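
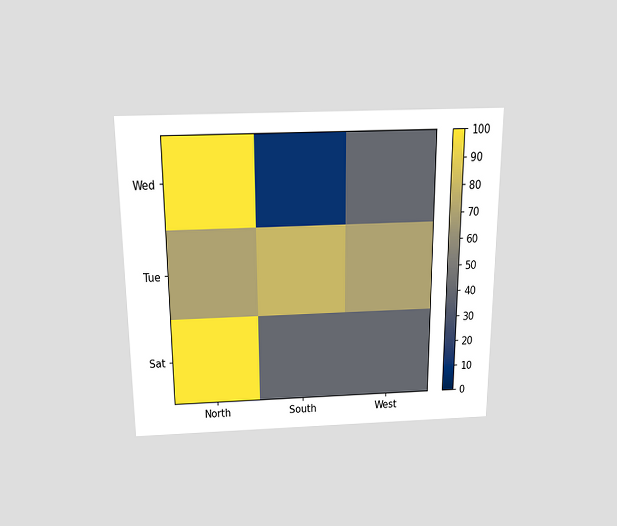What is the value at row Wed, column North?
100

The chart is viewed slightly from above. Matching cell (Wed, North) against the colorbar gives 100.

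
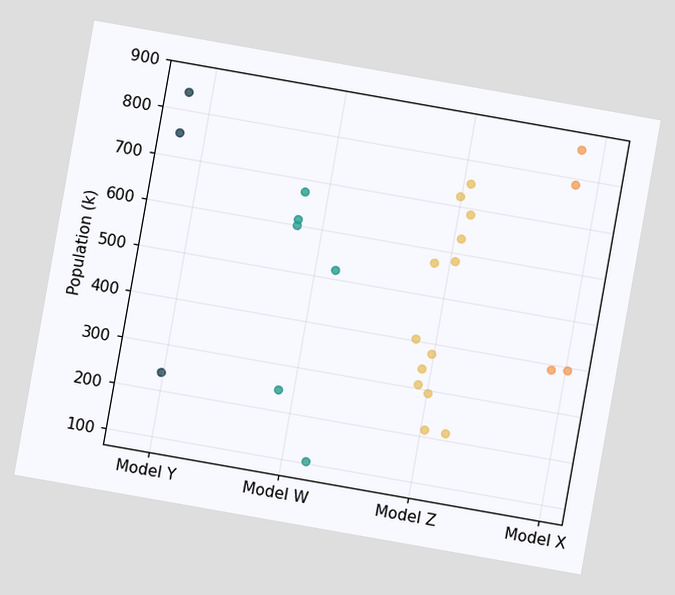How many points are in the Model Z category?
13

The chart is tilted about 10° clockwise. Counting the markers in the Model Z column gives 13.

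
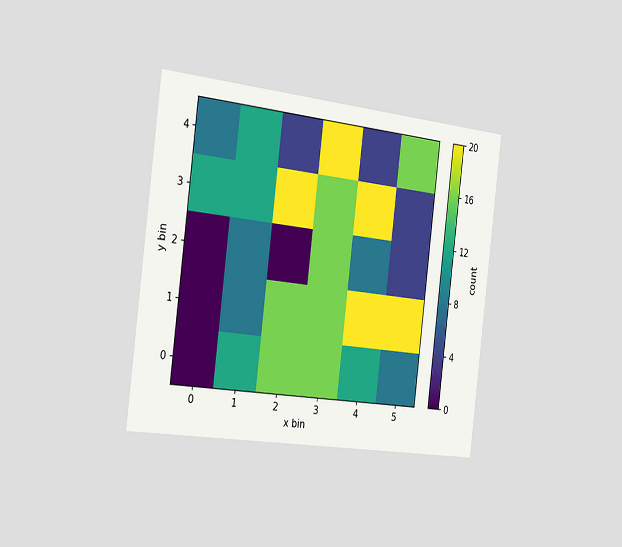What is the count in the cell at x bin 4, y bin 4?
The chart is tilted about 7° clockwise and viewed slightly from the left. Matching the cell (4, 4) against the colorbar gives 4.

4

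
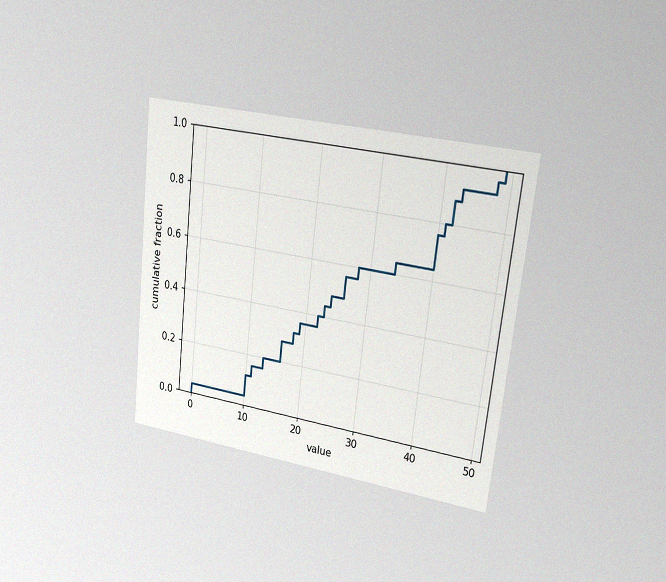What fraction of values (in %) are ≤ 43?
The chart is tilted about 6° clockwise and viewed slightly from the right, with some photo noise. At x=43 the ECDF step is at 92%.

92%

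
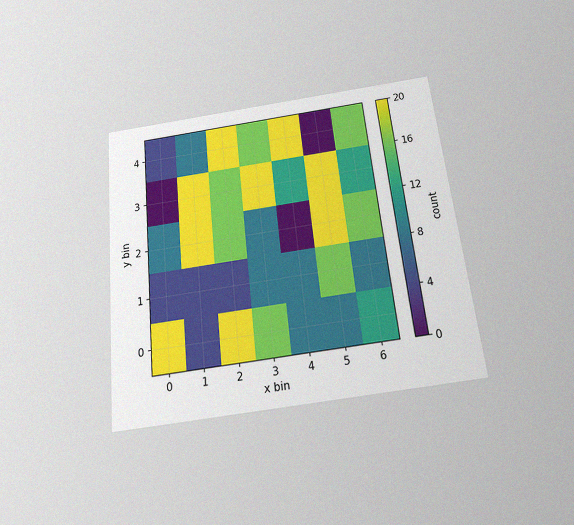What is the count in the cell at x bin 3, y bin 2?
8

The chart is tilted about 6° counter-clockwise and viewed slightly from below, with some photo noise. Matching the cell (3, 2) against the colorbar gives 8.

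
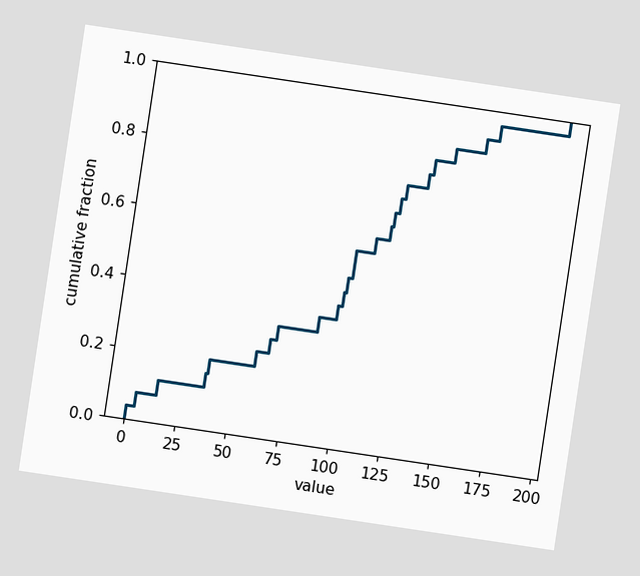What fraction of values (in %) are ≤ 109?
The chart is tilted about 8° clockwise. At x=109 the ECDF step is at 60%.

60%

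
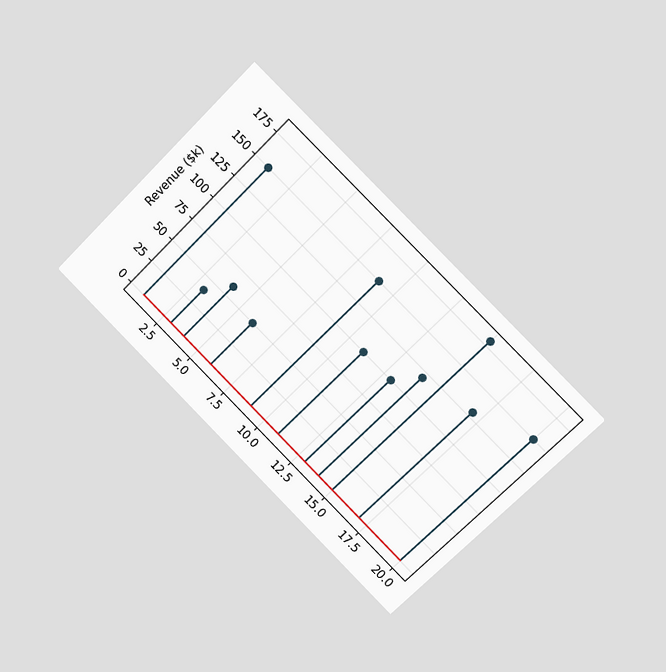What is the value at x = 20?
$150k

The chart is tilted about 45° clockwise and viewed slightly from the right. The stem at x=20 reaches $150k.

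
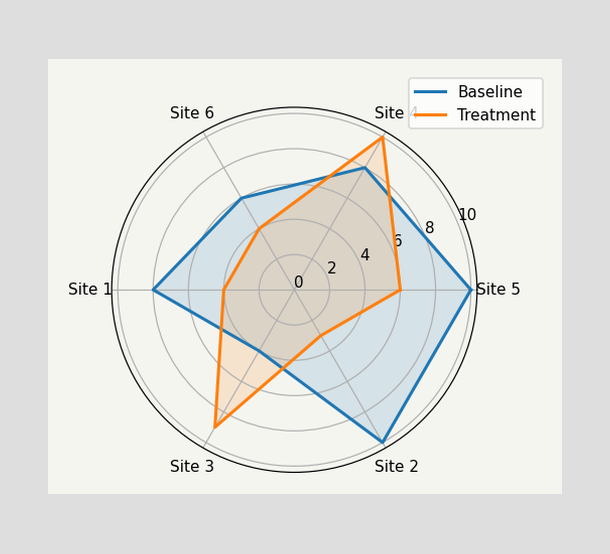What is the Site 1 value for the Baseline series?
8

On the Site 1 axis, Baseline reaches 8.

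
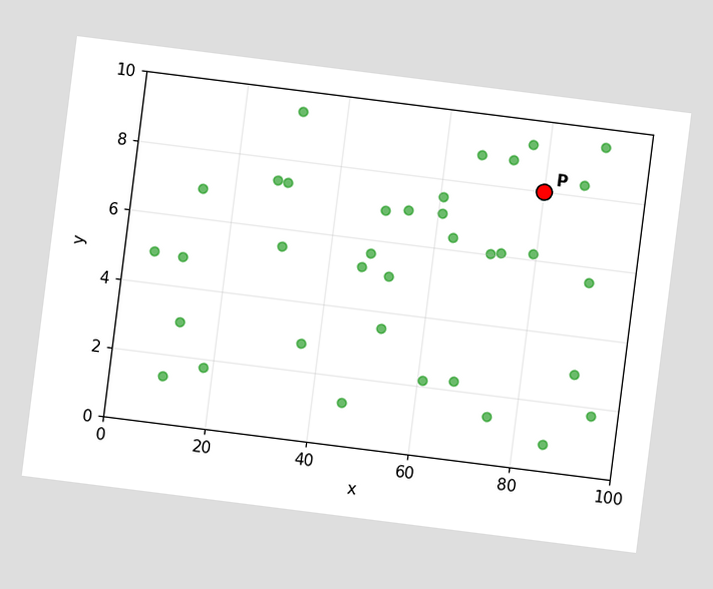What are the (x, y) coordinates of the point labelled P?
(80, 8)

The chart is tilted about 7° clockwise. Following the gridlines from P to each axis, P sits at (80, 8).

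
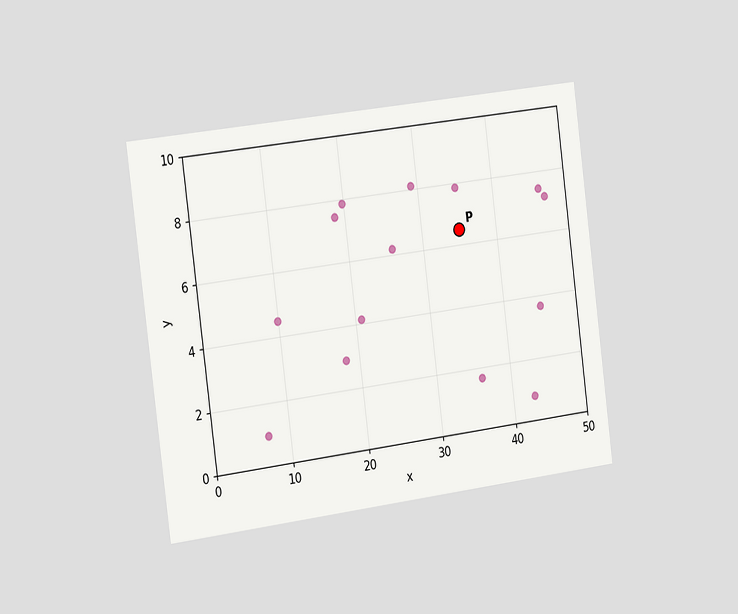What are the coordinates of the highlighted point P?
The chart is tilted about 7° counter-clockwise and viewed slightly from the left. Following the gridlines from P to each axis, P sits at (35, 6.5).

(35, 6.5)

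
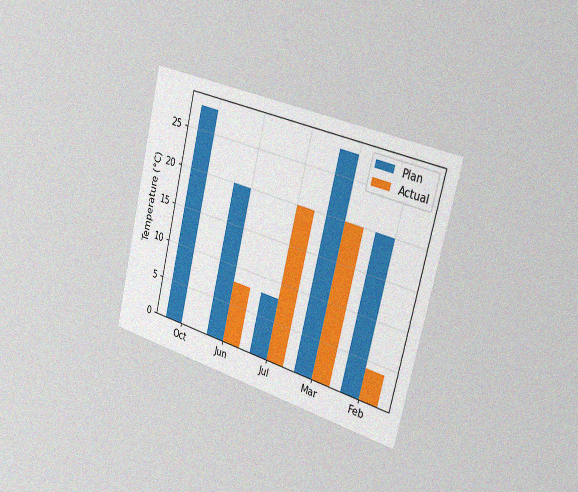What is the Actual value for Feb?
The chart is tilted about 14° clockwise and viewed slightly from the right, with some photo noise. The Actual bar at Feb reaches 4°C on the y-axis.

4°C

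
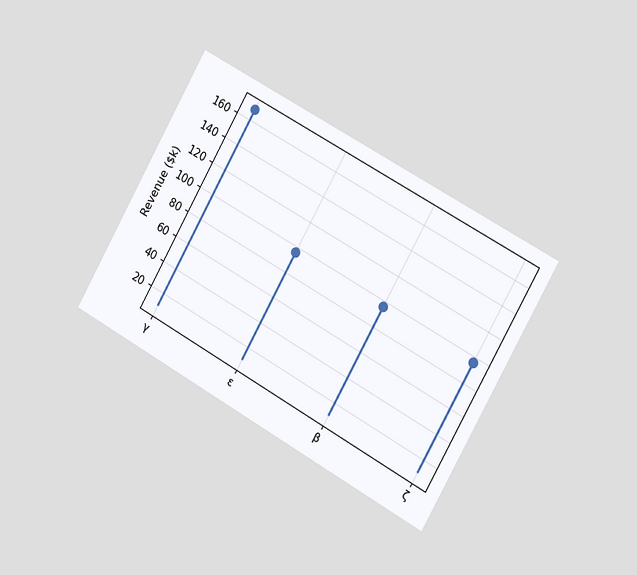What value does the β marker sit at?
The chart is tilted about 29° clockwise and viewed slightly from the right. The β marker sits at $96k.

$96k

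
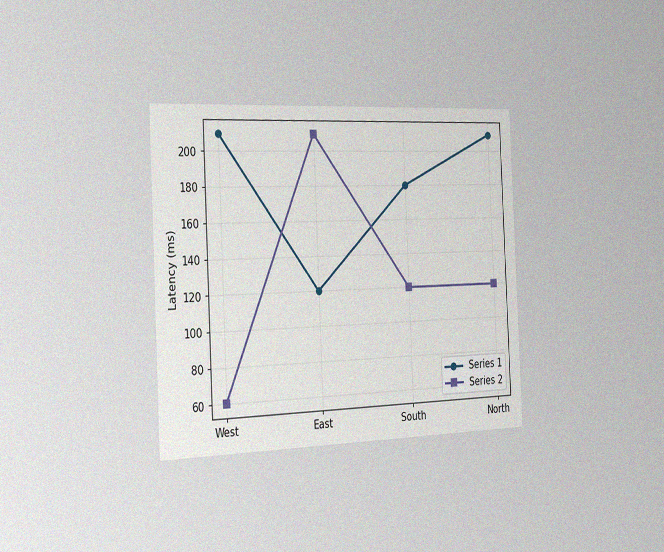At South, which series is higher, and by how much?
The chart is tilted about 3° counter-clockwise and viewed slightly from the left, with some photo noise. At South, Series 1 sits above the other line by 60ms.

Series 1, by 60ms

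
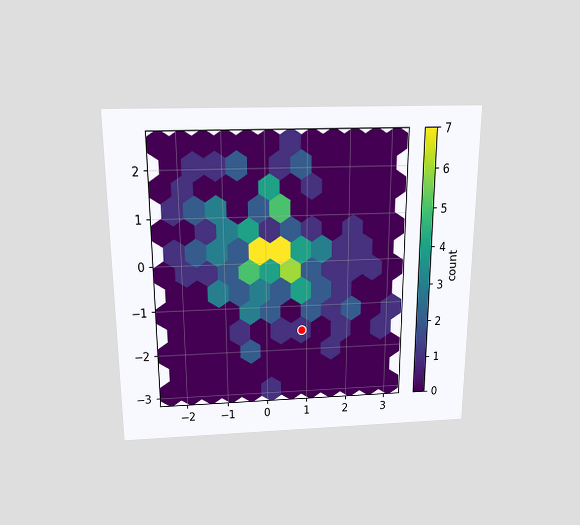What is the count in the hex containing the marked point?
1

The chart is viewed slightly from above. The marked hex reads 1 on the colorbar.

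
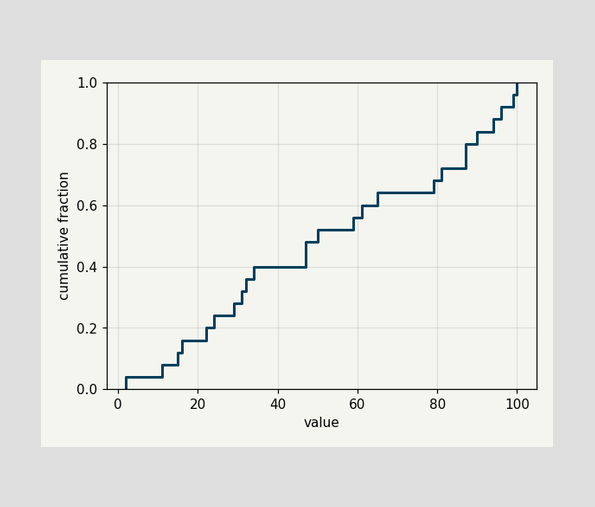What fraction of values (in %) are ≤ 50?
At x=50 the ECDF step is at 52%.

52%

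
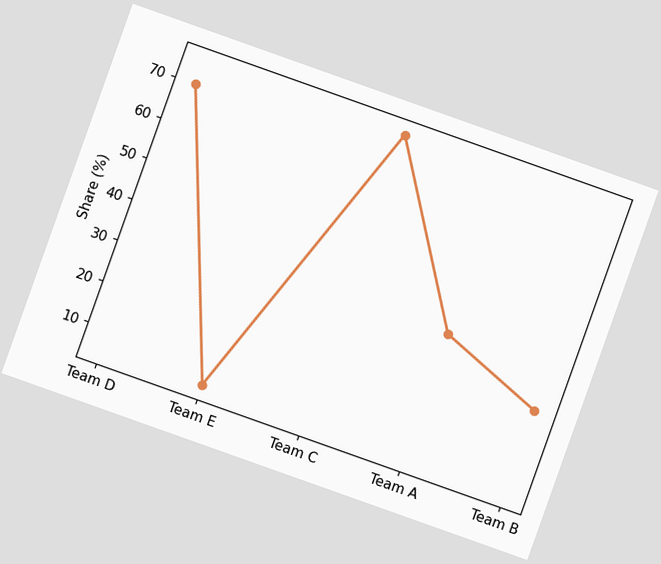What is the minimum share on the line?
The chart is tilted about 20° clockwise. The lowest point is at Team E, and reading across to the y-axis gives 5%.

5%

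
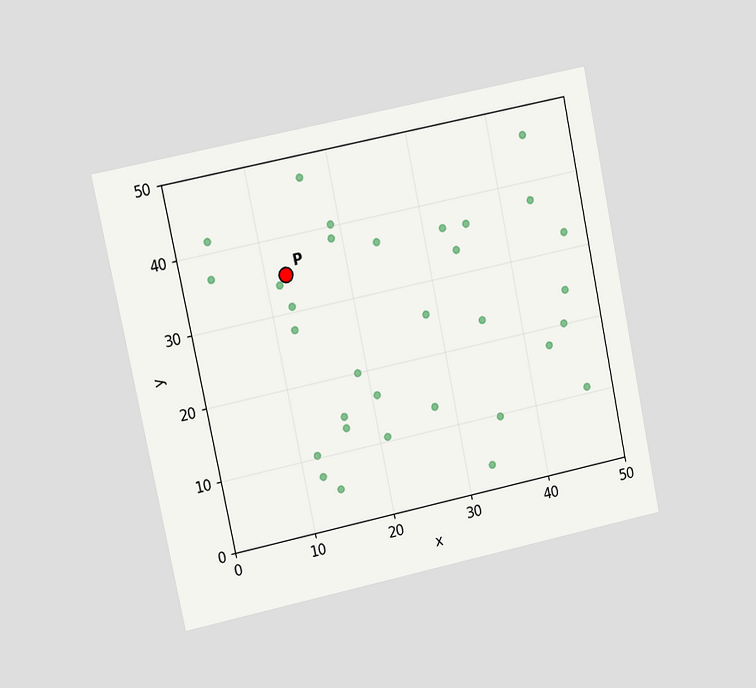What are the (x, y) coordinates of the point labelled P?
(12.5, 35)

The chart is tilted about 12° counter-clockwise and viewed at a slight angle. Following the gridlines from P to each axis, P sits at (12.5, 35).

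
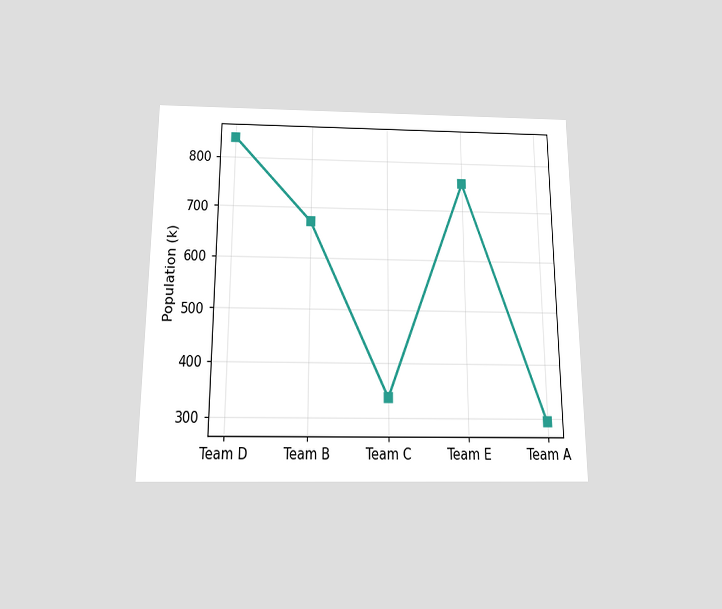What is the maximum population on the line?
840k

The chart is viewed slightly from below. The highest point is at Team D, and reading across to the y-axis gives 840k.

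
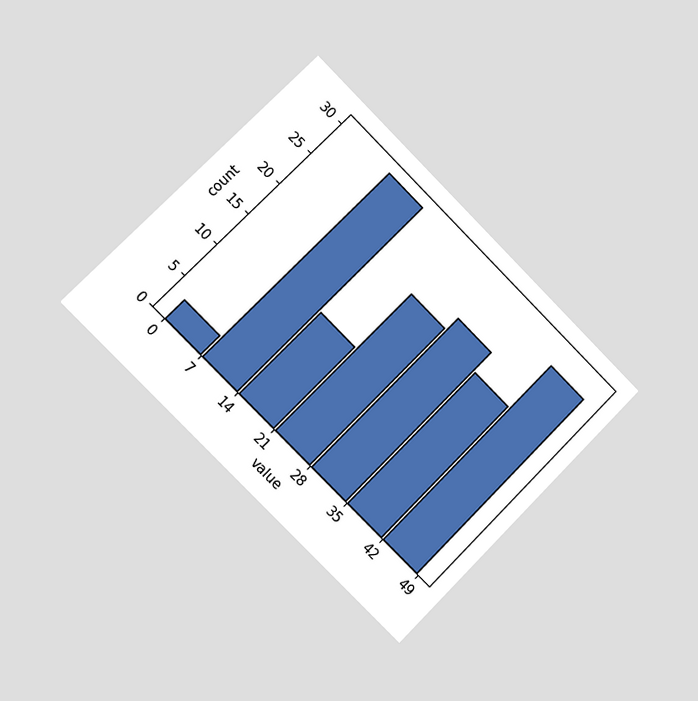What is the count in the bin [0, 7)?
3

The chart is tilted about 45° clockwise and viewed slightly from the left. The [0, 7) bin has height 3.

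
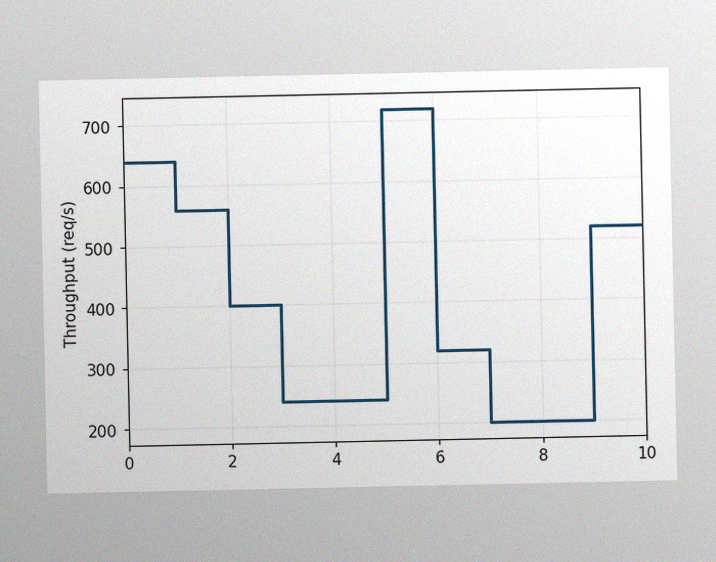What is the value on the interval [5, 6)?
720req/s

The image has some photo noise and uneven lighting. On [5, 6) the step sits at 720req/s.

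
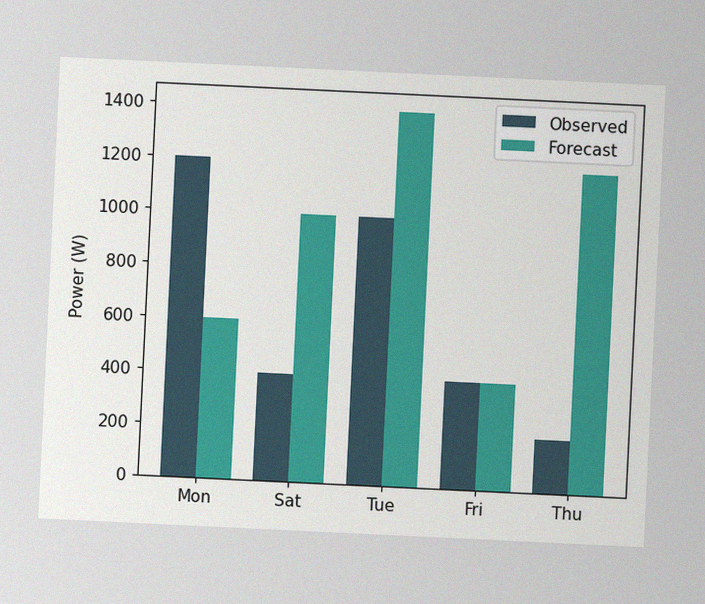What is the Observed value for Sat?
The chart is tilted about 3° clockwise, with some photo noise. The Observed bar at Sat reaches 400W on the y-axis.

400W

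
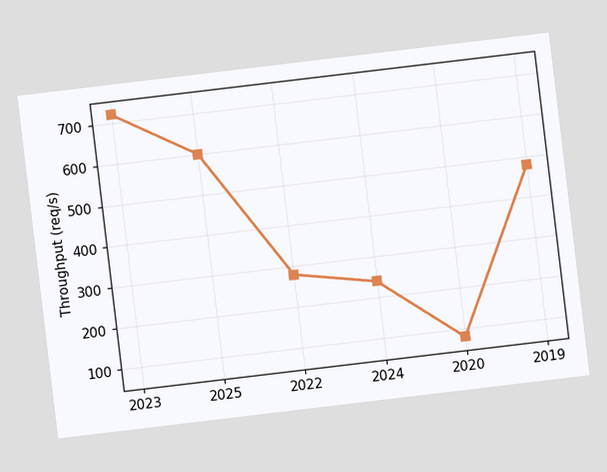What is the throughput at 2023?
720req/s

The chart is tilted about 7° counter-clockwise. At 2023, the line is at 720req/s.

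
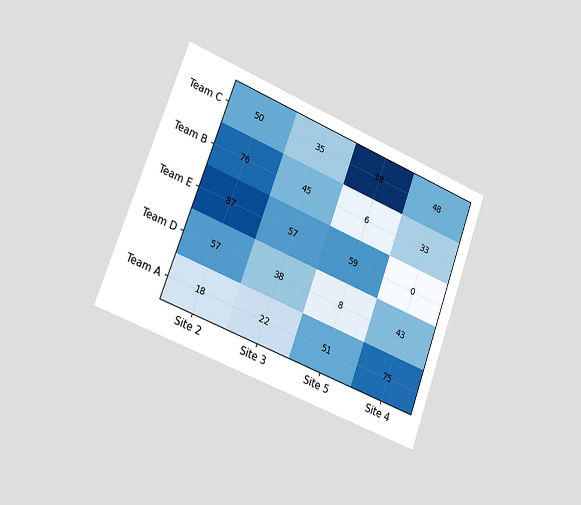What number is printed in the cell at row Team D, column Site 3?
38

The chart is tilted about 21° clockwise and viewed slightly from the left. The (Team D, Site 3) cell reads 38.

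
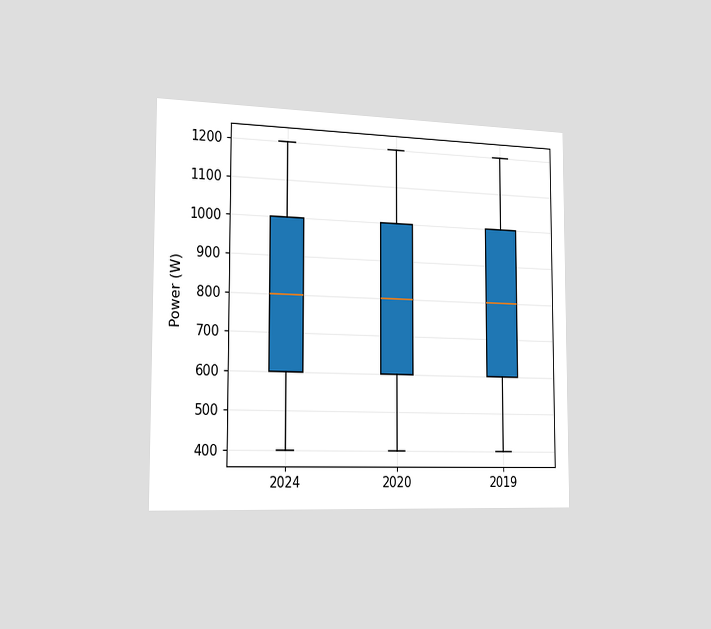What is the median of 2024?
800W

The chart is viewed slightly from the left. The median line in the 2024 box sits at 800W.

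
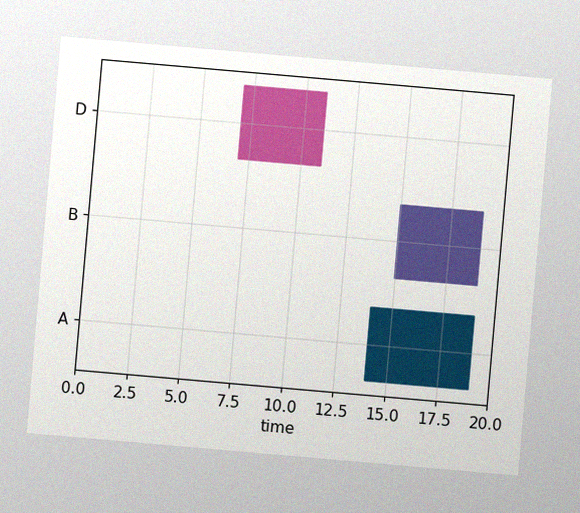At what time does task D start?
7

The chart is tilted about 5° clockwise, with some photo noise. The D bar begins at t=7.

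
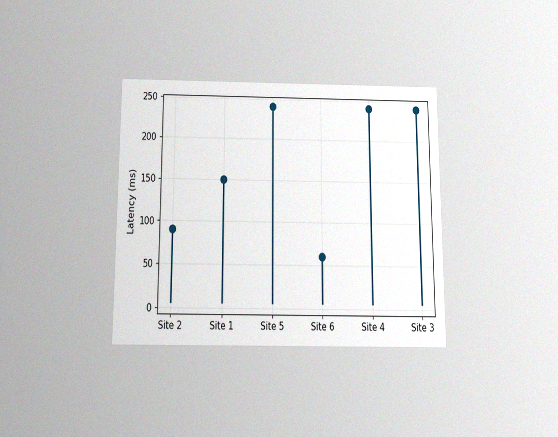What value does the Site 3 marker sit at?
240ms

The chart is viewed slightly from below, with some photo noise. The Site 3 marker sits at 240ms.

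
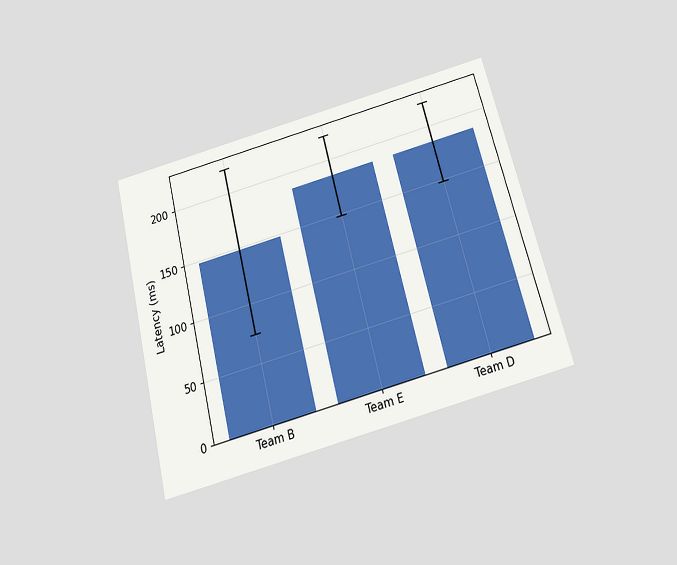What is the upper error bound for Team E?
The chart is tilted about 14° counter-clockwise and viewed slightly from below. The Team E bar's upper whisker reaches 222ms.

222ms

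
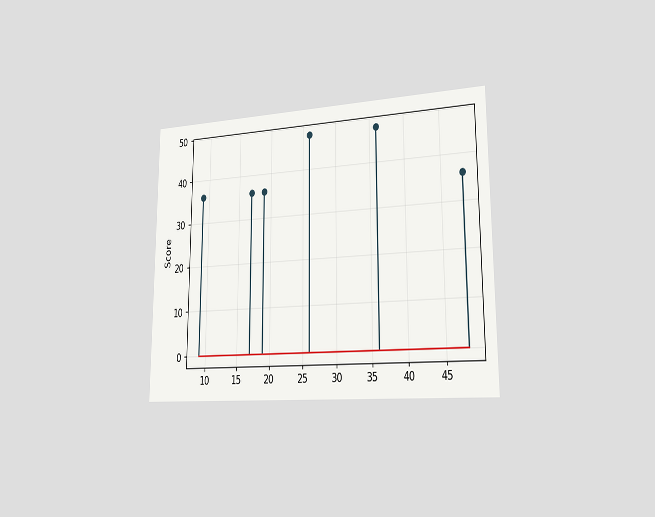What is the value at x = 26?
48

The chart is viewed slightly from the right. The stem at x=26 reaches 48.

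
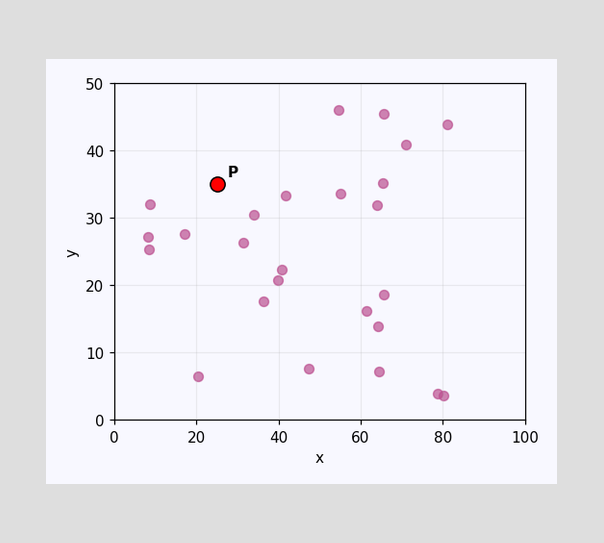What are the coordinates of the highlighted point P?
Following the gridlines from P to each axis, P sits at (25, 35).

(25, 35)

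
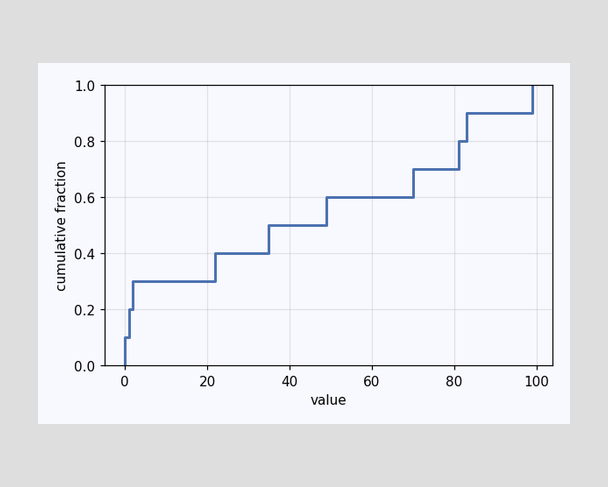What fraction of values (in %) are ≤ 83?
At x=83 the ECDF step is at 90%.

90%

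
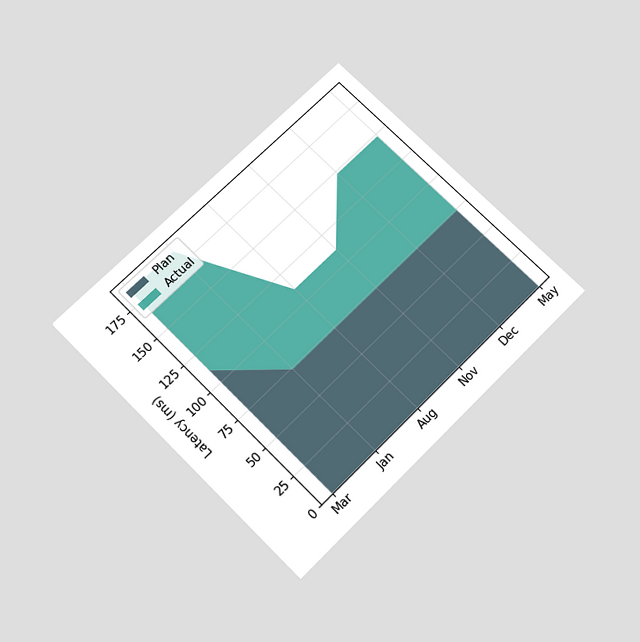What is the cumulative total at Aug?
111ms

The chart is tilted about 45° counter-clockwise and viewed slightly from below. The stacked total at Aug reaches 111ms.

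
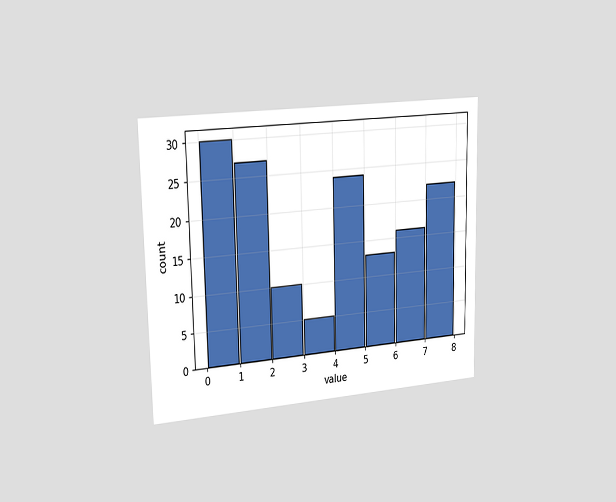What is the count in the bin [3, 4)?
5

The chart is viewed slightly from the left. The [3, 4) bin has height 5.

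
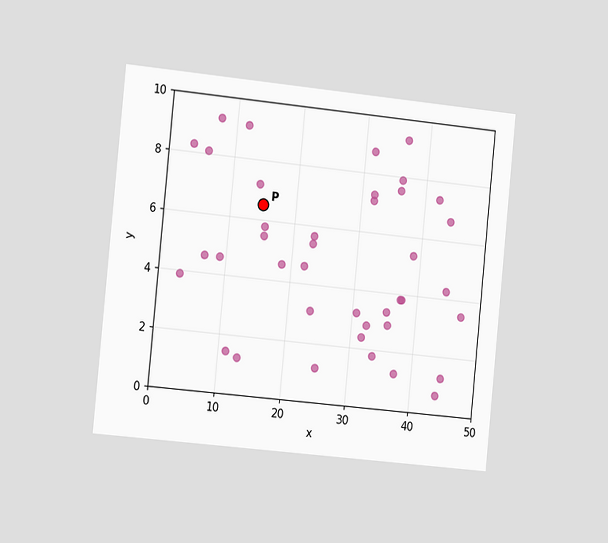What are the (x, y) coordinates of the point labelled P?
(15, 6.5)

The chart is tilted about 6° clockwise and viewed slightly from the left. Following the gridlines from P to each axis, P sits at (15, 6.5).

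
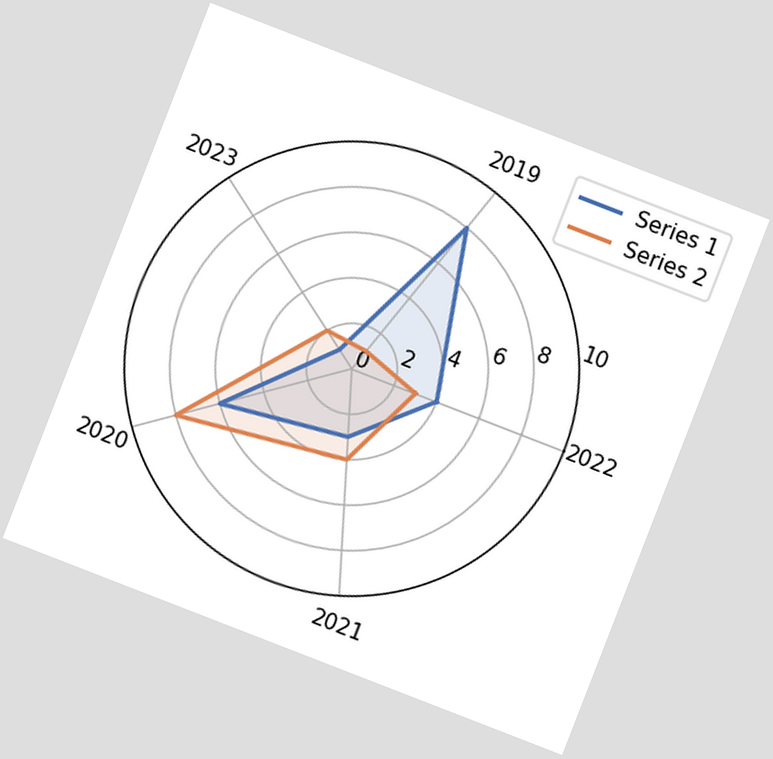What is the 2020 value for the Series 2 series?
8

The chart is tilted about 21° clockwise. On the 2020 axis, Series 2 reaches 8.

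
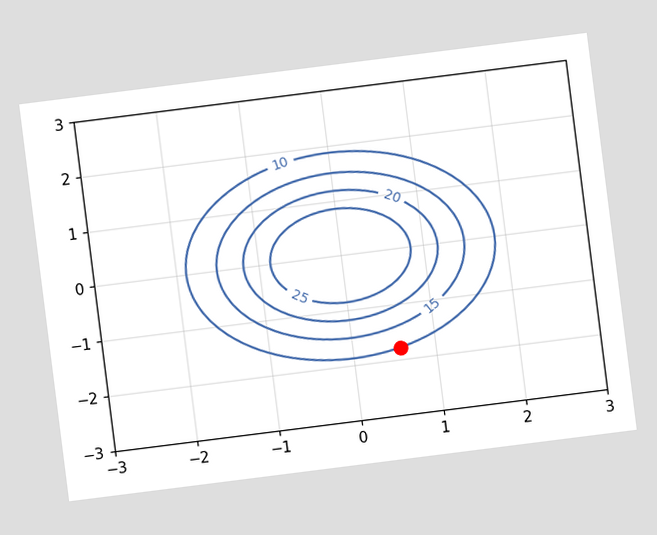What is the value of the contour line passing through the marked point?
The chart is tilted about 7° counter-clockwise. The marked point sits on the contour labelled 10.

10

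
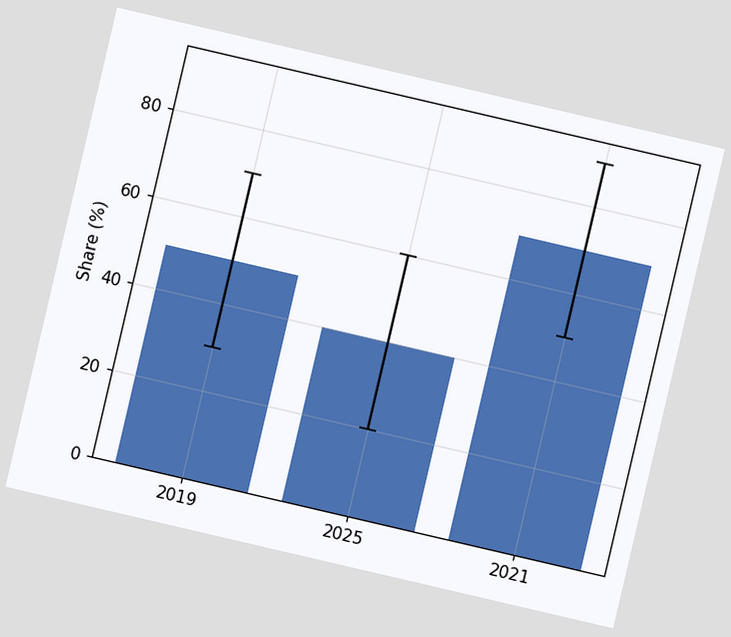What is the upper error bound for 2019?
70%

The chart is tilted about 13° clockwise. The 2019 bar's upper whisker reaches 70%.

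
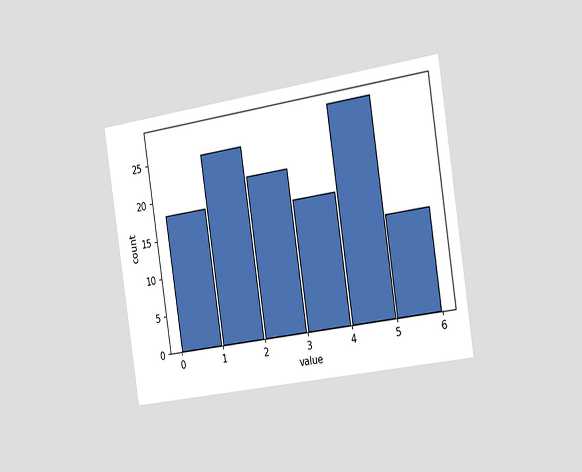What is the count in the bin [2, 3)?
21

The chart is tilted about 9° counter-clockwise and viewed slightly from the right. The [2, 3) bin has height 21.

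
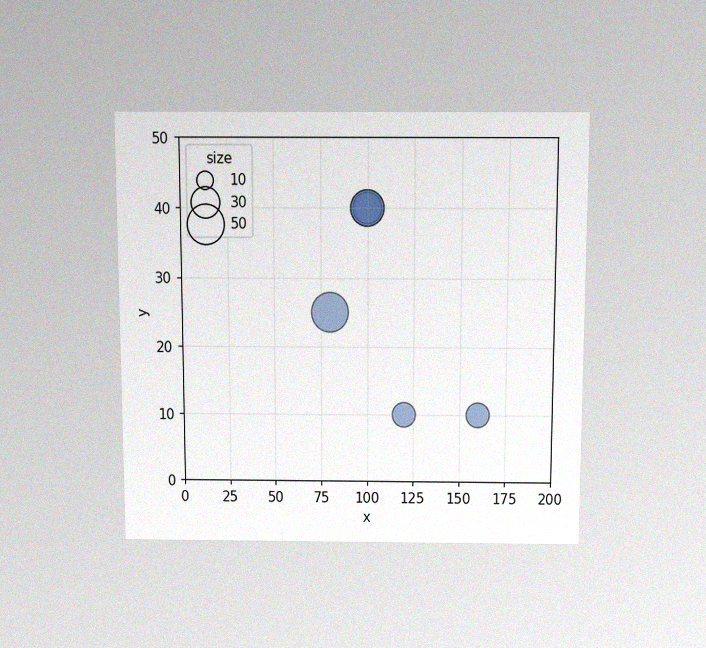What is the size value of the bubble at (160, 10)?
20

The chart is viewed slightly from above, with some photo noise. Matching the bubble at (160, 10) against the size legend gives 20.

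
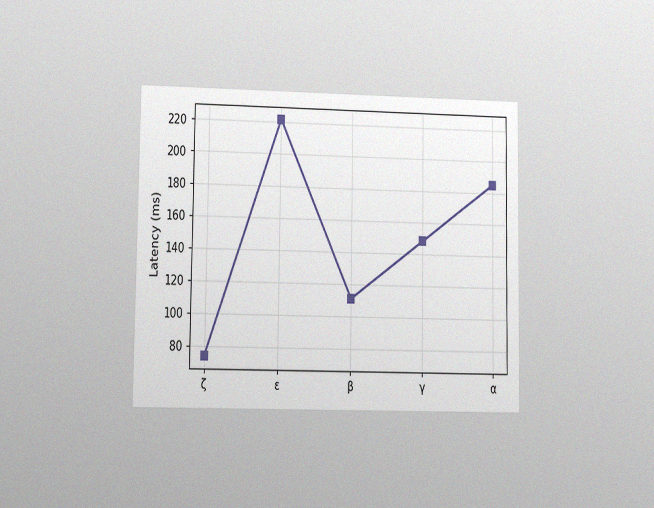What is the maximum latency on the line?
The chart is viewed at a slight angle, with some photo noise. The highest point is at ε, and reading across to the y-axis gives 222ms.

222ms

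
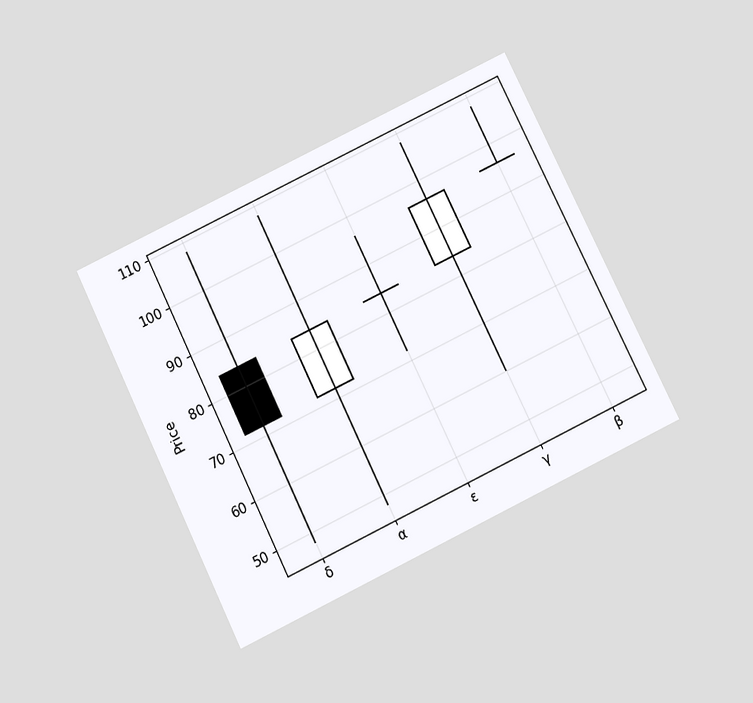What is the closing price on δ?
The chart is tilted about 26° counter-clockwise and viewed slightly from below. The δ candle closes at 72.

72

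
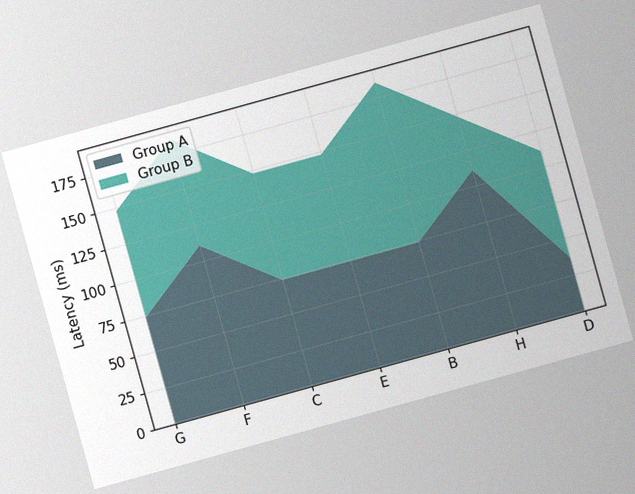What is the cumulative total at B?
185ms

The chart is tilted about 15° counter-clockwise, with some photo noise. The stacked total at B reaches 185ms.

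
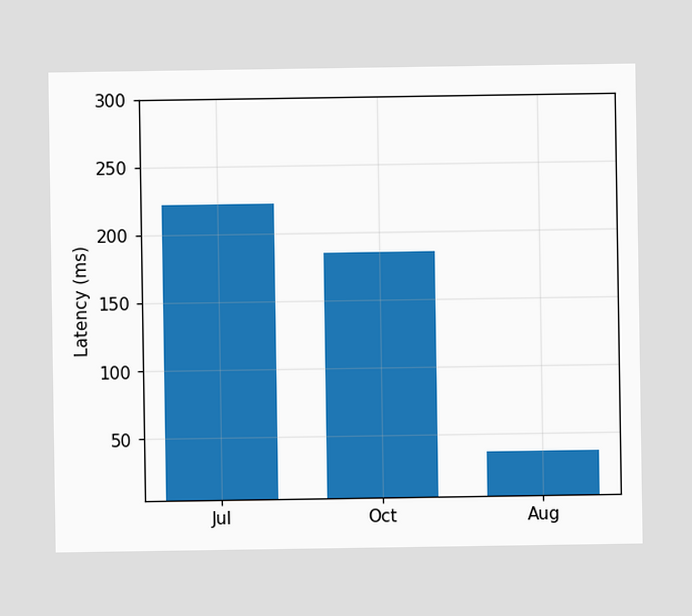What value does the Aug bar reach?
37ms

Reading along the chart's y-axis, the Aug bar reaches 37ms.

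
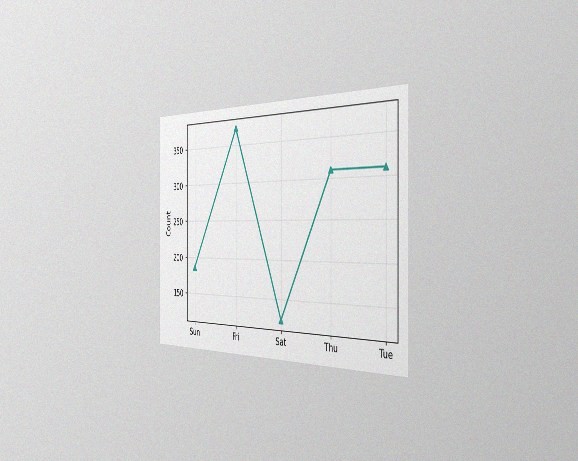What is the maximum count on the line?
372

The chart is viewed slightly from the right, with some photo noise. The highest point is at Fri, and reading across to the y-axis gives 372.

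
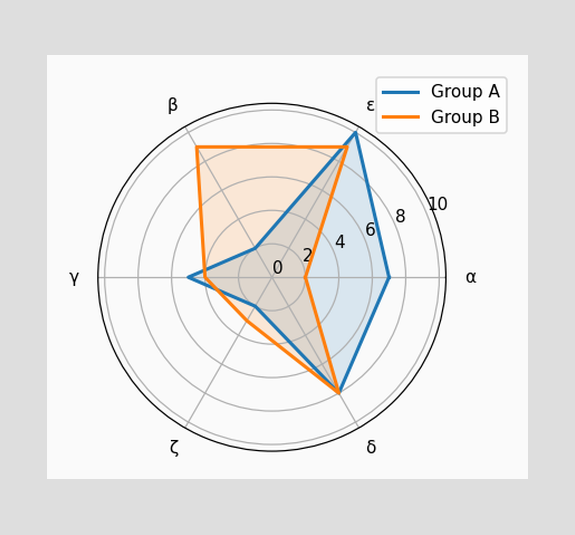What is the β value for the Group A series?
2

On the β axis, Group A reaches 2.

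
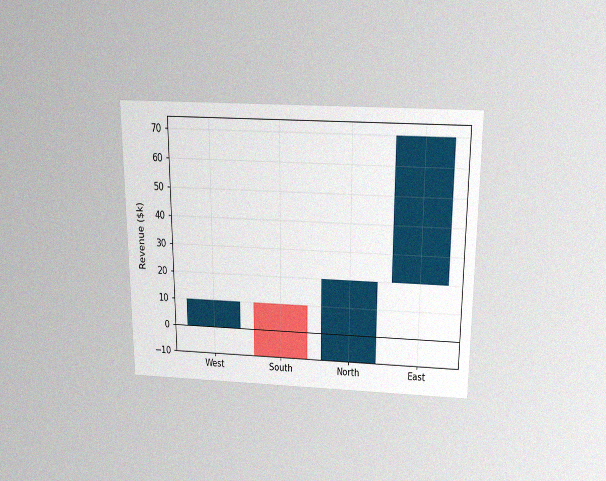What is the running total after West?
$10k

The chart is viewed slightly from above, with some photo noise. After West the running total reaches $10k.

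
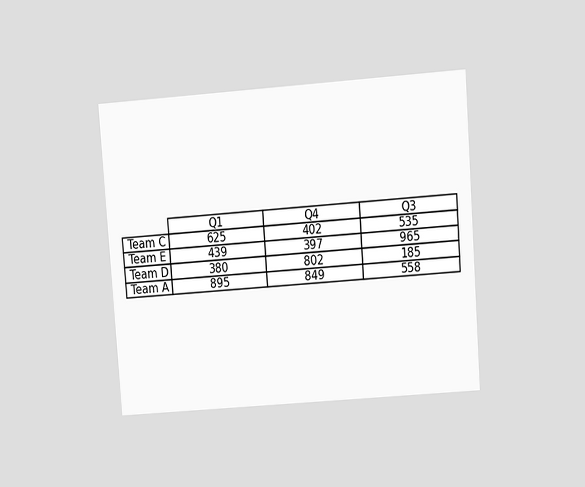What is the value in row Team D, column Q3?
185

The chart is tilted about 4° counter-clockwise and viewed at a slight angle. The (Team D, Q3) cell reads 185.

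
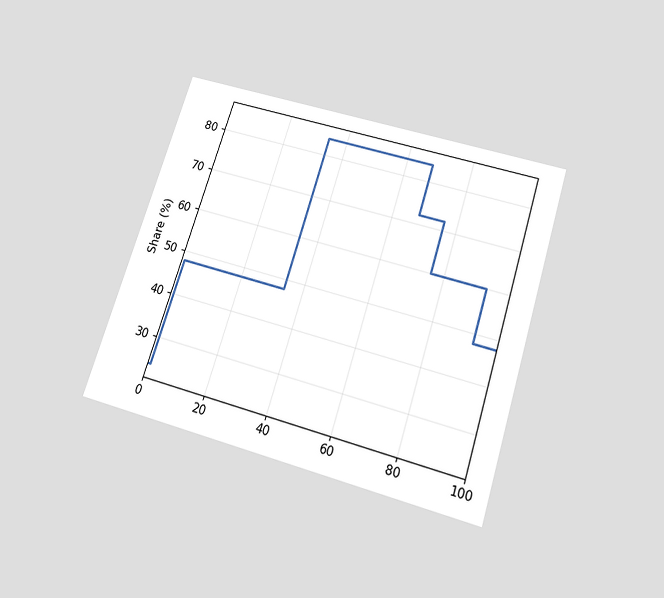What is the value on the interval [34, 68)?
84%

The chart is tilted about 17° clockwise and viewed slightly from below. On [34, 68) the step sits at 84%.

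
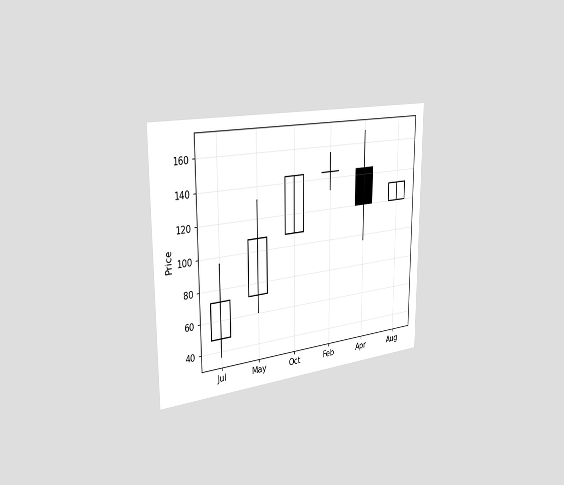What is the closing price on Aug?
The chart is viewed slightly from the left. The Aug candle closes at 132.

132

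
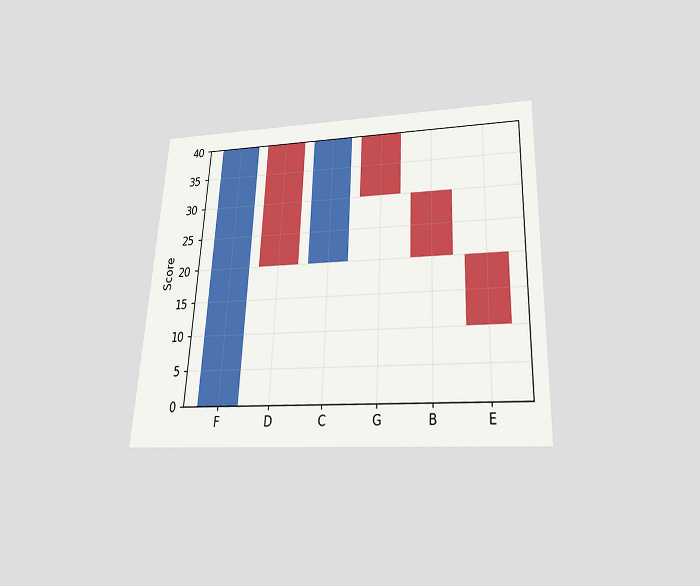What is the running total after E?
The chart is tilted about 3° clockwise and viewed slightly from below. After E the running total reaches 10.

10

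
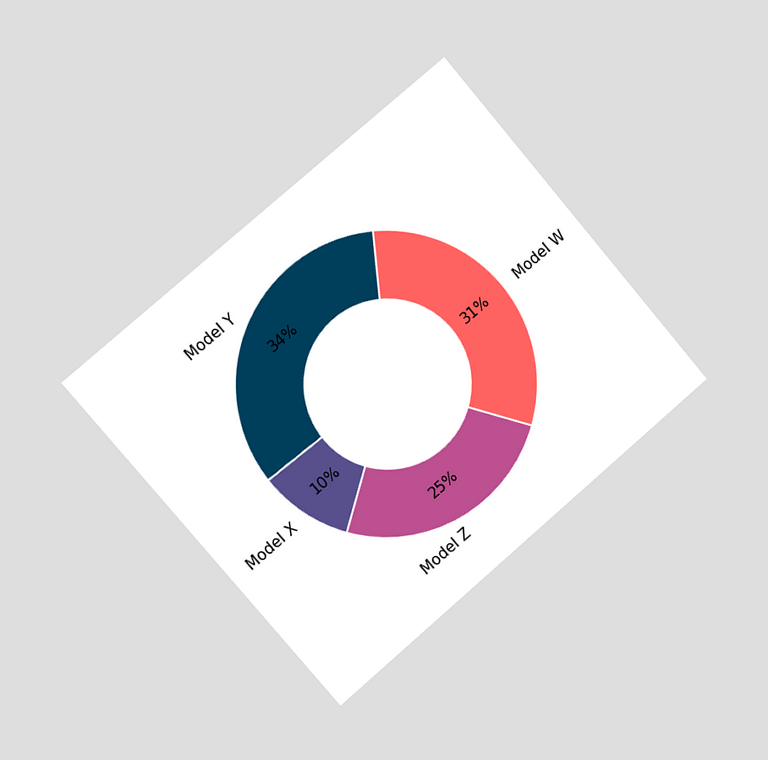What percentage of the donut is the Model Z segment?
25%

The chart is tilted about 41° counter-clockwise and viewed slightly from the left. The Model Z segment takes up 25% of the ring.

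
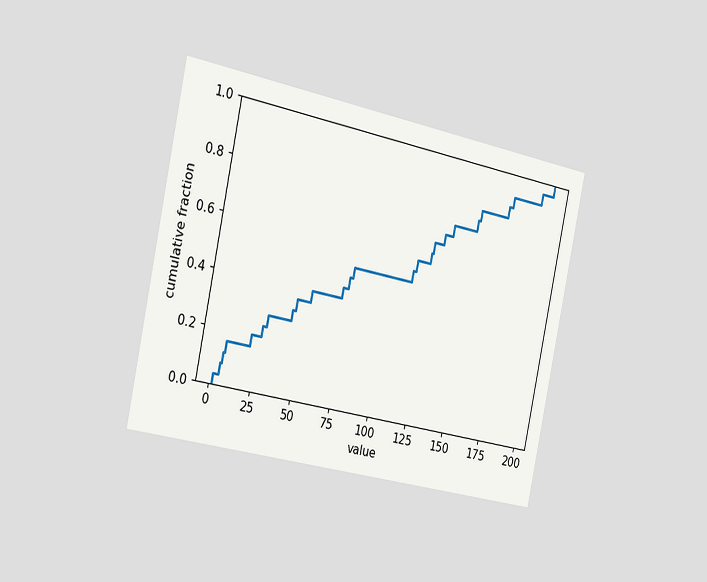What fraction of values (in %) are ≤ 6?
The chart is tilted about 12° clockwise and viewed slightly from the left. At x=6 the ECDF step is at 12%.

12%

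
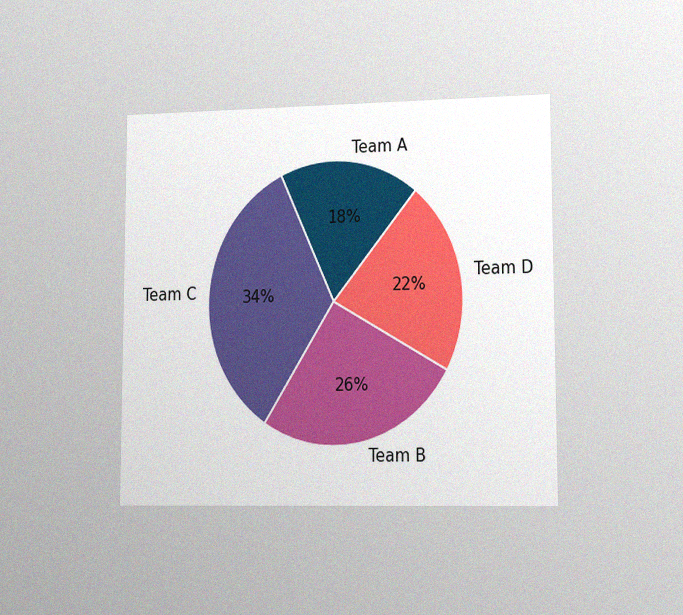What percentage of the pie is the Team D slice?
22%

The chart is viewed slightly from the right, with some photo noise. The Team D slice takes up 22% of the pie.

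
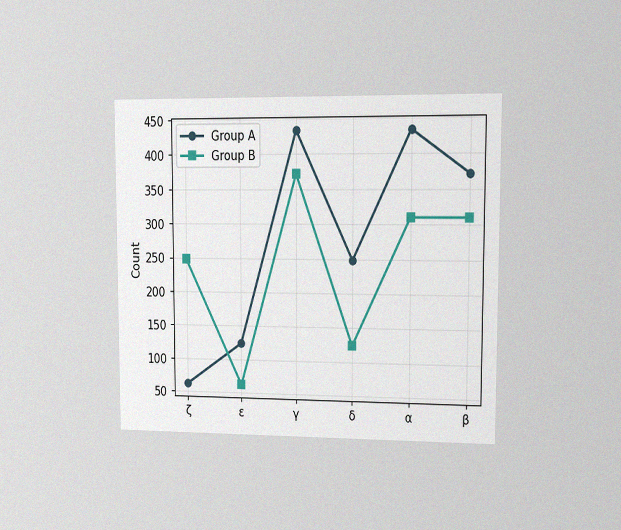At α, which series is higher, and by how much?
The chart is viewed at a slight angle, with some photo noise. At α, Group A sits above the other line by 124.

Group A, by 124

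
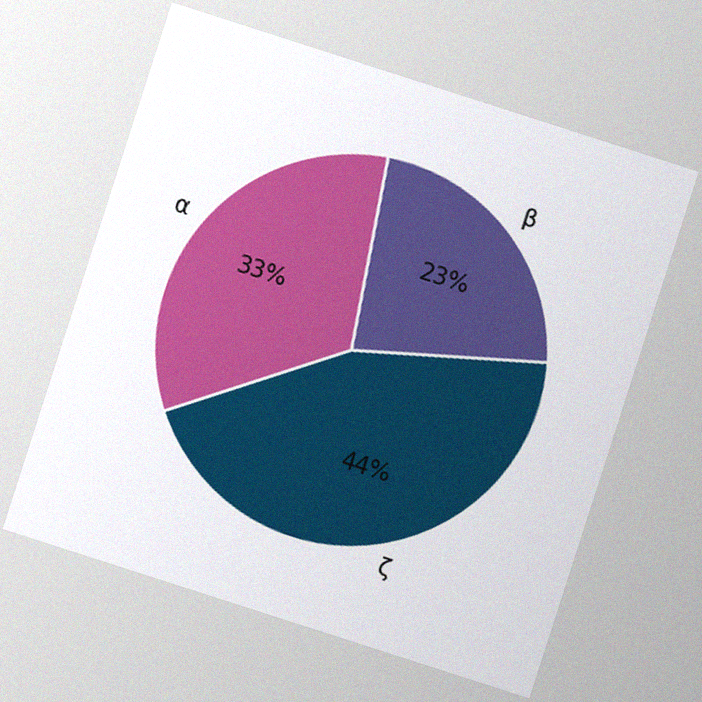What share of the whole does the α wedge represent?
33%

The chart is tilted about 18° clockwise, with some photo noise. The α slice takes up 33% of the pie.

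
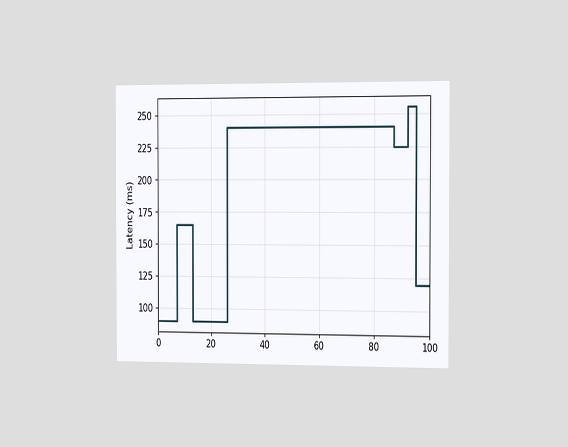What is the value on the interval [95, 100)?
The chart is viewed slightly from the right. On [95, 100) the step sits at 120ms.

120ms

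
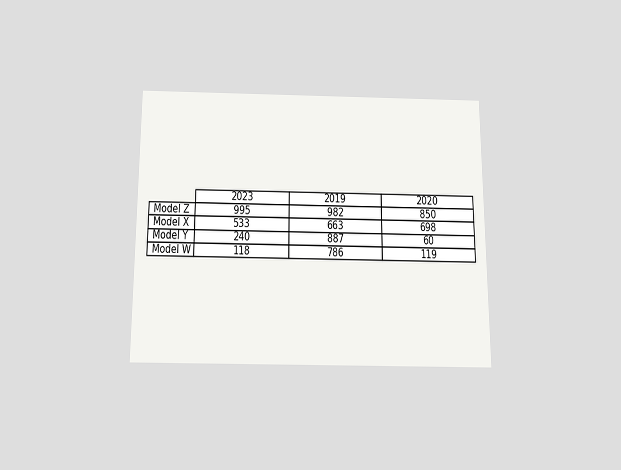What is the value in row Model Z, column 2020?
The chart is viewed slightly from below. The (Model Z, 2020) cell reads 850.

850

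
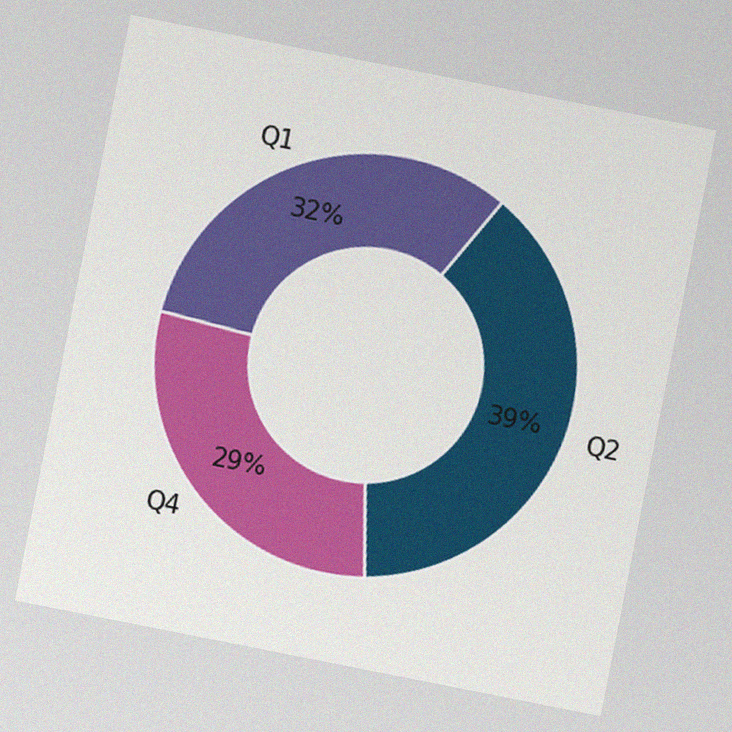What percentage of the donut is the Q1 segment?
The chart is tilted about 11° clockwise, with some photo noise. The Q1 segment takes up 32% of the ring.

32%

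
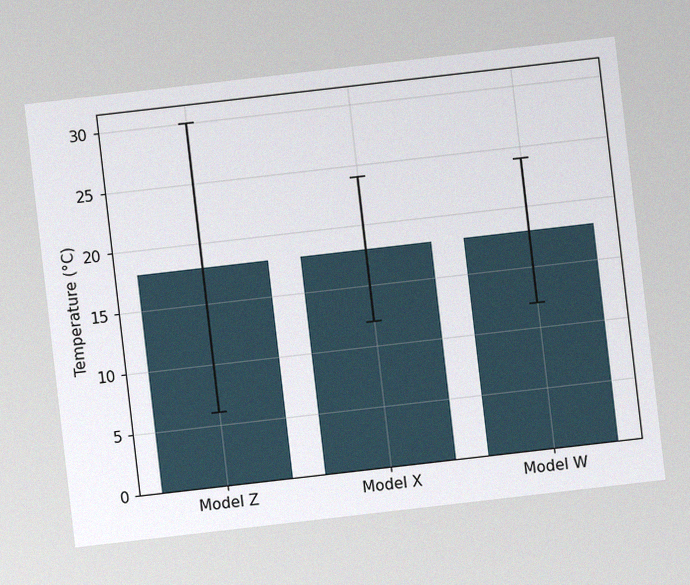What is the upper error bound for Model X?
24°C

The chart is tilted about 7° counter-clockwise, with some photo noise. The Model X bar's upper whisker reaches 24°C.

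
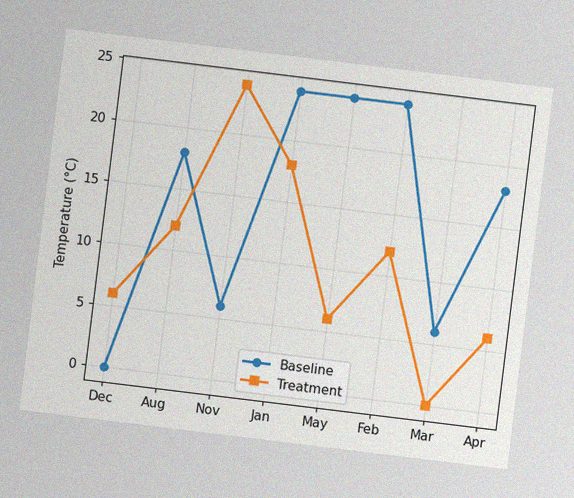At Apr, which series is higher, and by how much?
Baseline, by 12°C

The chart is tilted about 7° clockwise, with some photo noise. At Apr, Baseline sits above the other line by 12°C.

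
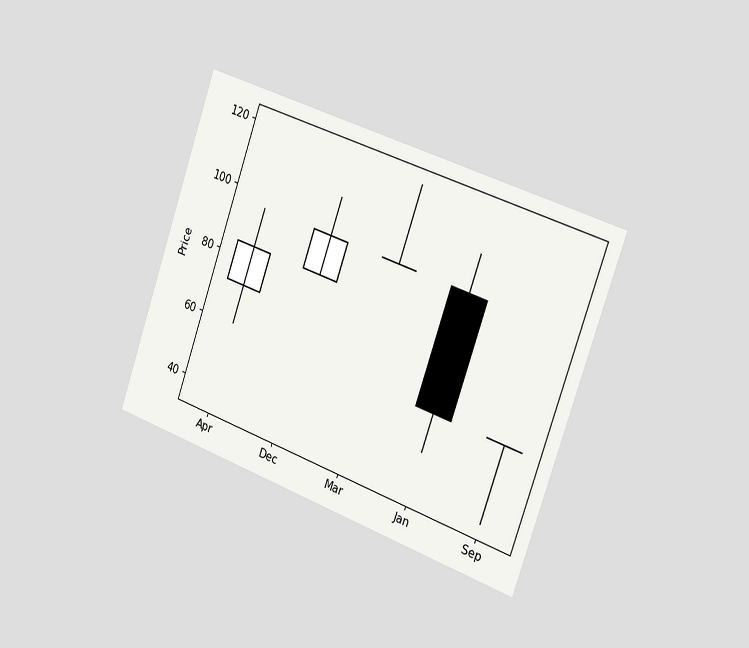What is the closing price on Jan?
60

The chart is tilted about 19° clockwise and viewed slightly from the right. The Jan candle closes at 60.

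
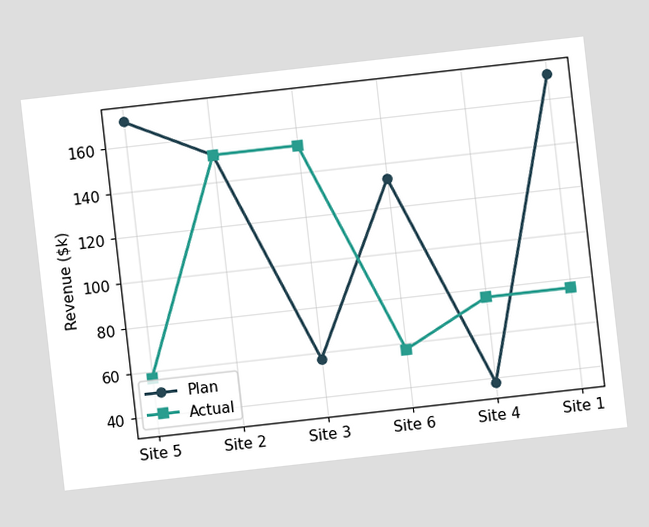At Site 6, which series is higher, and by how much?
Plan, by $76k

The chart is tilted about 6° counter-clockwise. At Site 6, Plan sits above the other line by $76k.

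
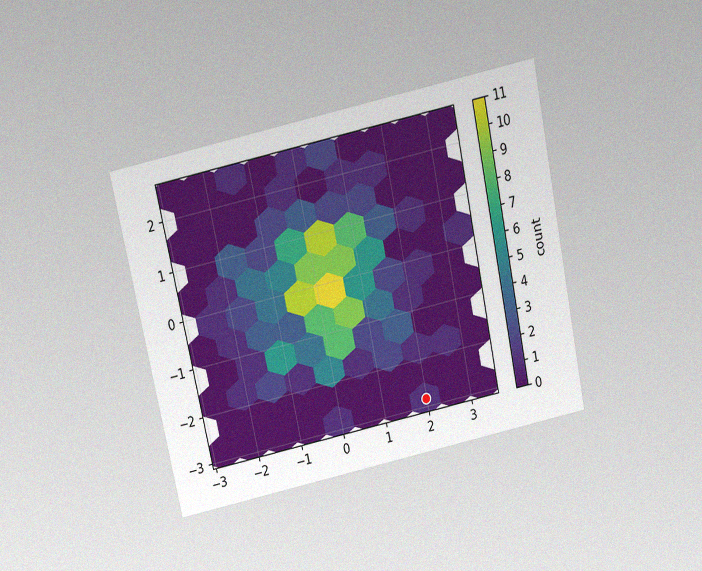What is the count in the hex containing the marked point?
The chart is tilted about 12° counter-clockwise and viewed slightly from above, with some photo noise. The marked hex reads 1 on the colorbar.

1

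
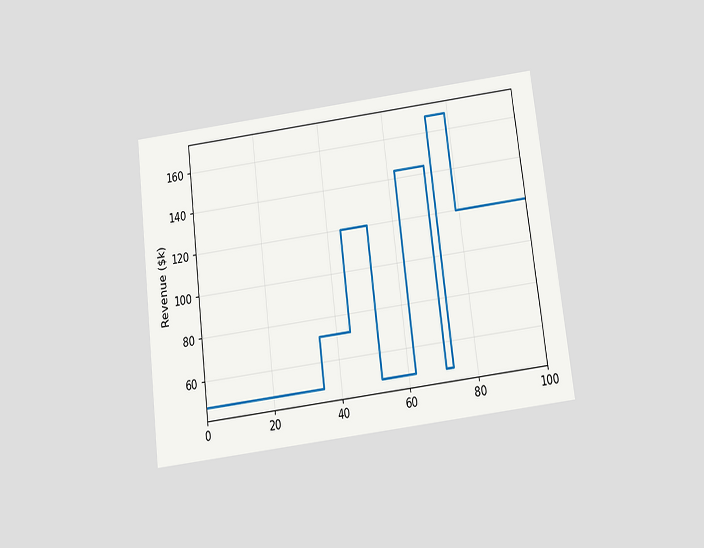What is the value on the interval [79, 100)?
The chart is tilted about 7° counter-clockwise and viewed slightly from below. On [79, 100) the step sits at $120k.

$120k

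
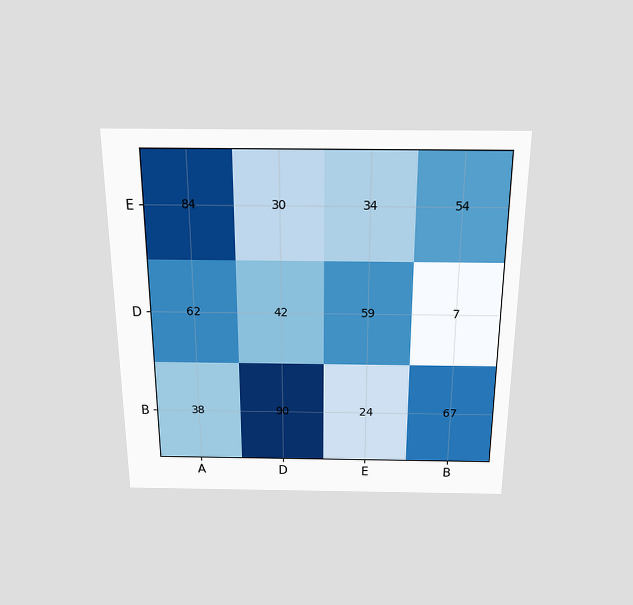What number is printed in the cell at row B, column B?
The chart is viewed slightly from above. The (B, B) cell reads 67.

67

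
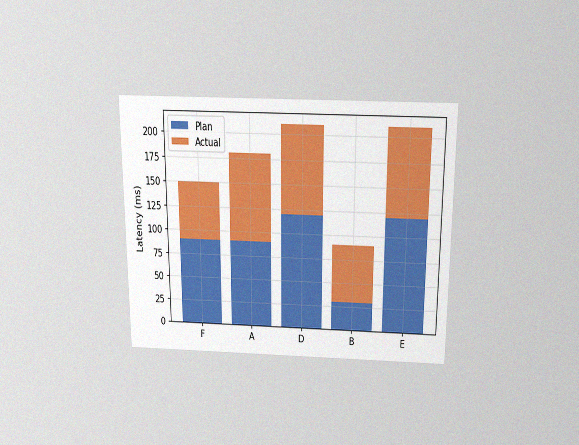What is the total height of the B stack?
The chart is viewed slightly from above, with some photo noise. The B stack's top reaches 90ms on the y-axis.

90ms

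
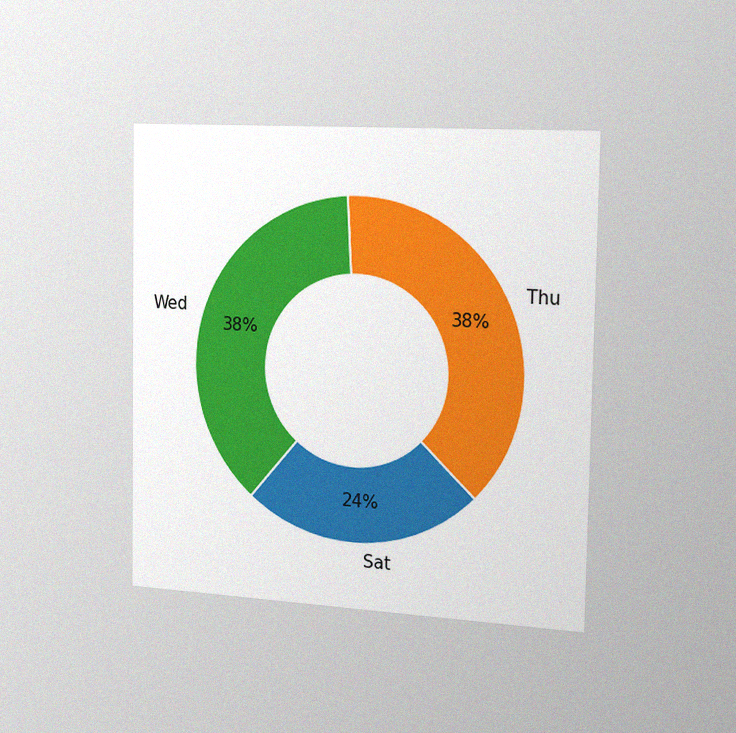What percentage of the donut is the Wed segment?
38%

The chart is viewed slightly from the right, with some photo noise. The Wed segment takes up 38% of the ring.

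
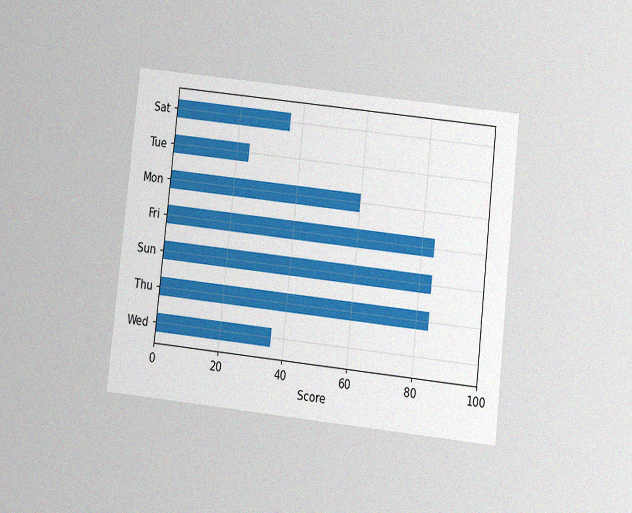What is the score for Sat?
The chart is tilted about 6° clockwise and viewed at a slight angle, with some photo noise. Reading along the chart's x-axis, the Sat bar reaches 36.

36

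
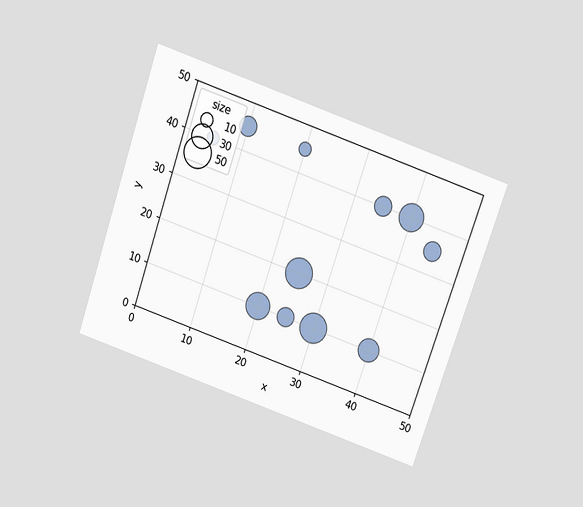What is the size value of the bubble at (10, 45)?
The chart is tilted about 19° clockwise and viewed slightly from above. Matching the bubble at (10, 45) against the size legend gives 20.

20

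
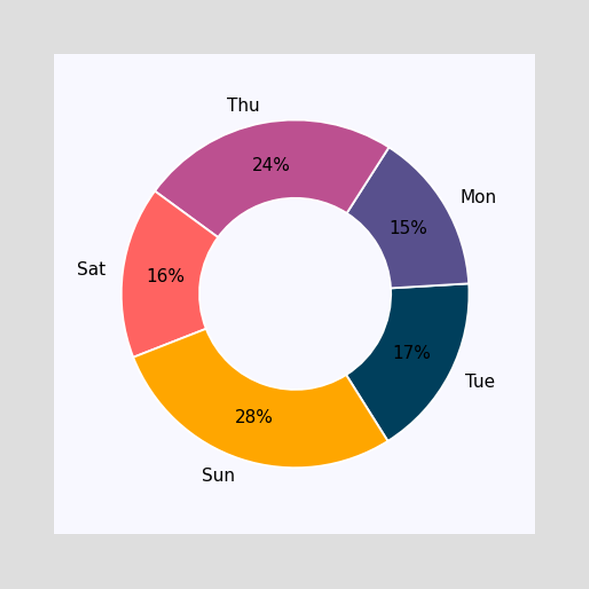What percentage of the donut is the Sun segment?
28%

The Sun segment takes up 28% of the ring.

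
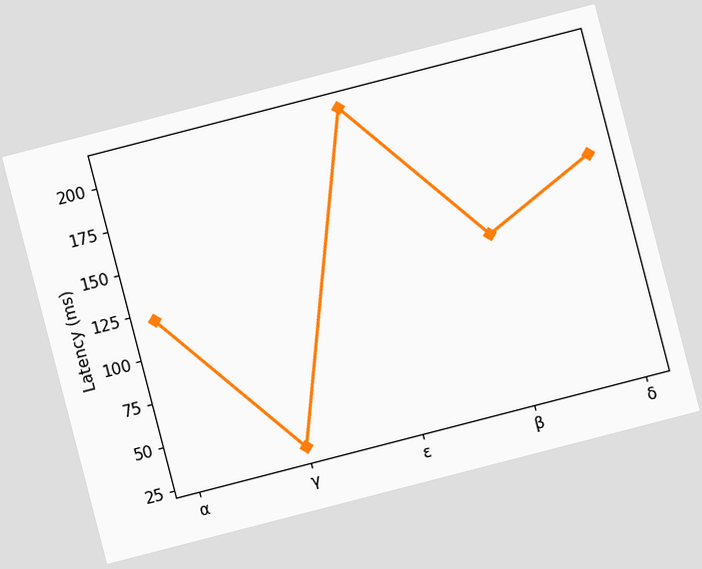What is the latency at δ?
150ms

The chart is tilted about 14° counter-clockwise. At δ, the line is at 150ms.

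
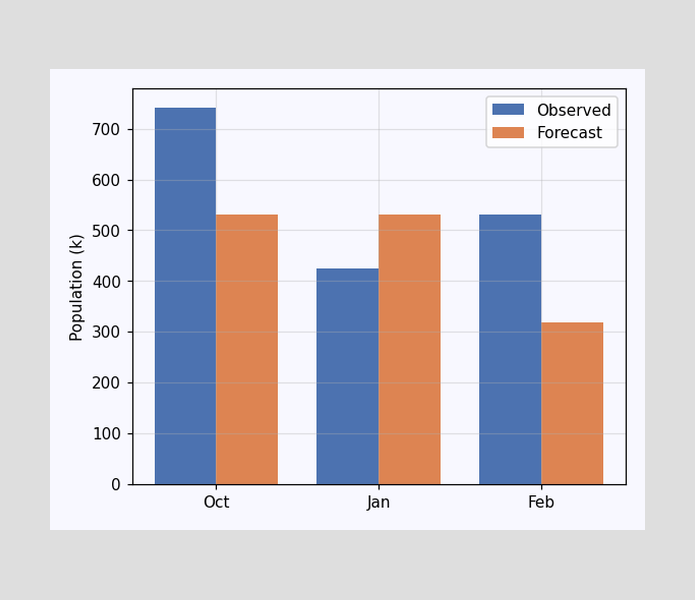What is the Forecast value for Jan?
The Forecast bar at Jan reaches 530k on the y-axis.

530k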